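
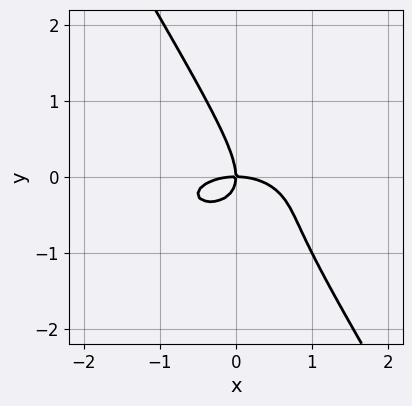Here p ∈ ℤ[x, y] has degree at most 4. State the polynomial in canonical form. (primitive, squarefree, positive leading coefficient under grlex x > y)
x^3 + 3*x*y^2 + 2*y^3 + 2*x*y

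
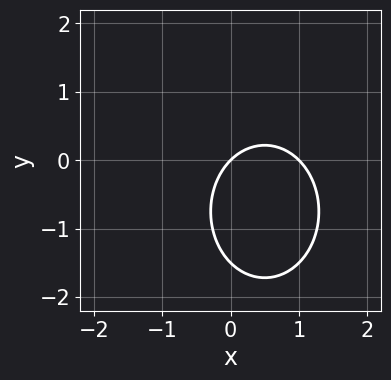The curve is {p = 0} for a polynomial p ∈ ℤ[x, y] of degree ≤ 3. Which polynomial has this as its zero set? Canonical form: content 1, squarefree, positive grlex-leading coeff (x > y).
1. The degree is 2 — no degree-1 curve has this shape.
2. Reading off the gridlines: the x-axis gridline crossings are at x ∈ {0, 1}; it crosses the y-axis at the gridline y = 0.
3. Fitting integer coefficients to these (and the overall shape) gives p.

3*x^2 + 2*y^2 - 3*x + 3*y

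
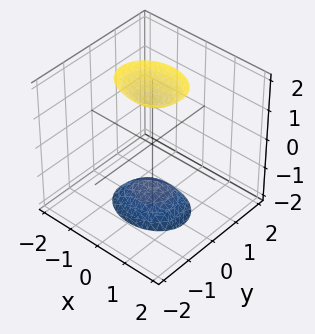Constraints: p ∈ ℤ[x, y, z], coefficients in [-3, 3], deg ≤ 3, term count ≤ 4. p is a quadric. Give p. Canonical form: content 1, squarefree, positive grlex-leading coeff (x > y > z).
2*x^2 + 3*y^2 - z^2 + 2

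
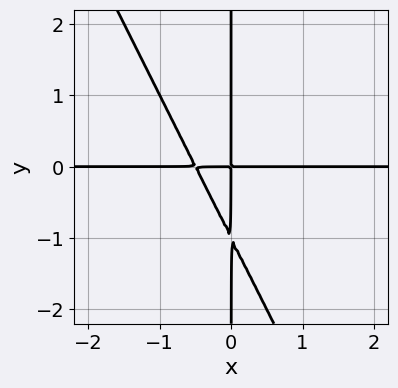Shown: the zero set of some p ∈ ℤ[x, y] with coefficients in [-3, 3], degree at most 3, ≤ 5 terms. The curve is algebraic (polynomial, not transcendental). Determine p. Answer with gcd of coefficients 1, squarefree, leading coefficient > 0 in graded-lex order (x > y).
2*x^2*y + x*y^2 + x*y

(a) Degree: a generic line meets the curve in up to 3 points, so deg p = 3.
(b) Reading off the gridlines: the visible x-axis segment lies entirely on the curve; the visible y-axis segment lies entirely on the curve.
(c) Matching integer coefficients to the picture gives p.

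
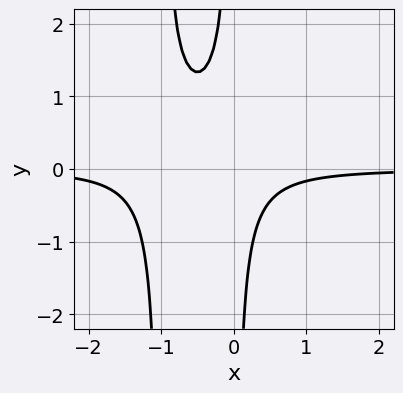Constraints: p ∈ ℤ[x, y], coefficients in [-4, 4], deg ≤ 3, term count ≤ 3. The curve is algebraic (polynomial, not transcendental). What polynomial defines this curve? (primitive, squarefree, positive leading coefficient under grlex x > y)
3*x^2*y + 3*x*y + 1

Degree: a generic line meets the curve in up to 3 points, so deg p = 3.
Against the integer gridlines: the curve avoids every integer x-axis point in the box; the curve avoids every integer y-axis point in the box.
Assembling these constraints gives the stated polynomial.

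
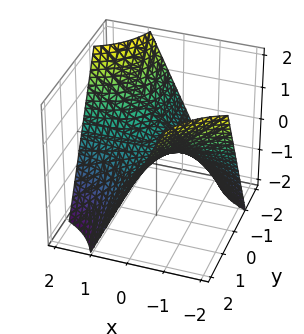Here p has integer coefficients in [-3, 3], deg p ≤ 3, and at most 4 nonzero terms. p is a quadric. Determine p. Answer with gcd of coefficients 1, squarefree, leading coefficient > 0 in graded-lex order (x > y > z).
1. deg p = 2. A hyperbolic paraboloid; a quadric.
2. Against the integer gridlines: every point of the x-axis in the box is on the surface; every point of the y-axis in the box is on the surface; it meets the z-axis at z = 0 (among the integer gridlines).
3. The integer polynomial consistent with all of this is the stated p.

x*y + z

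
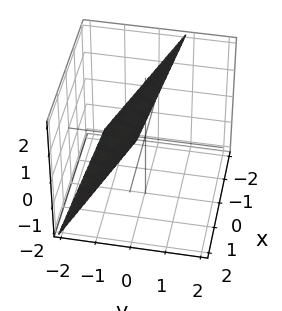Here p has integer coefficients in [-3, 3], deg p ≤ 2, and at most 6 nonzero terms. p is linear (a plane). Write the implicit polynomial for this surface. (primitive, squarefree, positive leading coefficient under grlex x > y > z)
x + 3*y - z + 2

(a) deg p = 1. The surface is flat (a plane).
(b) Against the integer gridlines: it crosses the x-axis at the gridline x = -2; one z-axis crossing is at z = 2.
(c) Matching integer coefficients to the picture gives p.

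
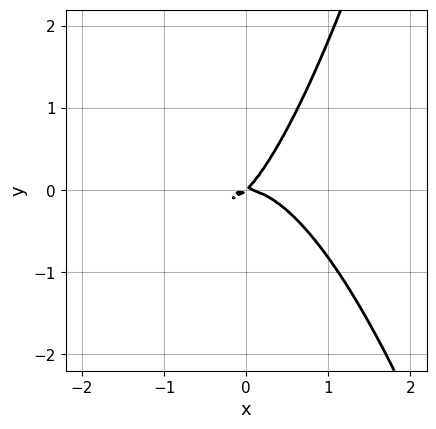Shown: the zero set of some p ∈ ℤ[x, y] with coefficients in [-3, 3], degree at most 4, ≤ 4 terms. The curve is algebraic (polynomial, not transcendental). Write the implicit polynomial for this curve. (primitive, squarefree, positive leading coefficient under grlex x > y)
3*x^3 + 2*x*y - 2*y^2

First, the degree is 3 — no degree-2 curve has this shape.
Next, from the visible intercepts: it meets the y-axis at y = 0 (among the integer gridlines); one x-axis crossing is at x = 0.
Finally, putting this together gives p.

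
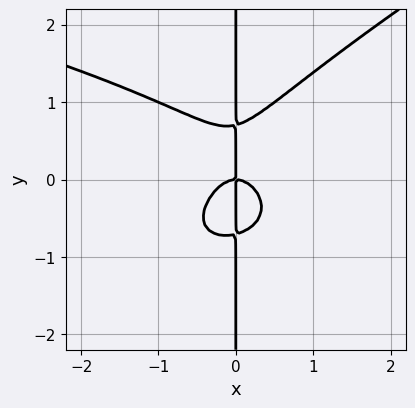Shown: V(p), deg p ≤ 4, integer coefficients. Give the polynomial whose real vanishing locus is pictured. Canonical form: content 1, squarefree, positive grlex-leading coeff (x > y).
x^2*y^2 - 2*x*y^3 + 2*x^3 + x*y

(a) The degree is 4 — the shape is more complex than any degree-3 curve.
(b) From the visible intercepts: the visible y-axis segment lies entirely on the curve; one x-axis crossing is at x = 0.
(c) Solving for integer coefficients yields p as stated.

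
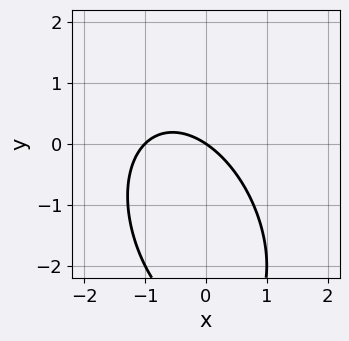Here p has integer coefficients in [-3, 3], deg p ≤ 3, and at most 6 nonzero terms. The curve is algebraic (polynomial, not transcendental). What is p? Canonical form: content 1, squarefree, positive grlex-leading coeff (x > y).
2*x^2 + x*y + y^2 + 2*x + 3*y

1. deg p = 2.
2. Observable constraints: the x-axis gridline crossings are at x ∈ {-1, 0}; it meets the y-axis at y = 0 (among the integer gridlines).
3. These observations pin down the coefficients.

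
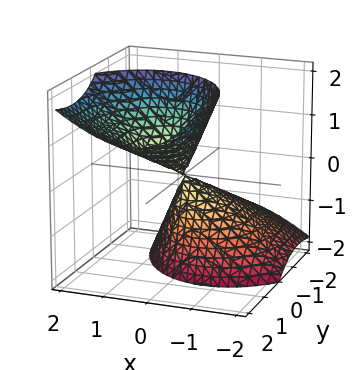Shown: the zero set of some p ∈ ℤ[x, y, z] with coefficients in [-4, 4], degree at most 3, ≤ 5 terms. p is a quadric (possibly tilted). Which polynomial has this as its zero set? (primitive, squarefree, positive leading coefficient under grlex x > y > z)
First, the picture has 2 separate pieces. They look like related sheets of one shape, so recover p as a whole.
Then, deg p = 2. A generic line meets the surface in up to 2 points.
Then, checking where it meets the axes: it crosses the y-axis at the gridline y = 0; it crosses the x-axis at the gridline x = 0; one z-axis crossing is at z = 0.
Finally, fitting integer coefficients to these (and the overall shape) gives p.

3*x^2 - 2*x*z + 2*y^2 - 3*y*z - z^2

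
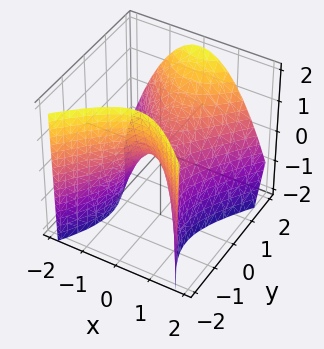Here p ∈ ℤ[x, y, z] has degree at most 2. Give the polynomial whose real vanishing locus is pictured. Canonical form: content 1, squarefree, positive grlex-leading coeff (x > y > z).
(a) deg p = 2. A generic line meets the surface in up to 2 points.
(b) Reading off the gridlines: it meets the y-axis at y = 0 (among the integer gridlines); one x-axis crossing is at x = 0; it meets the z-axis at z = 0 (among the integer gridlines).
(c) Solving for integer coefficients yields p as stated.

3*x^2 - 2*y^2 + y*z + 2*z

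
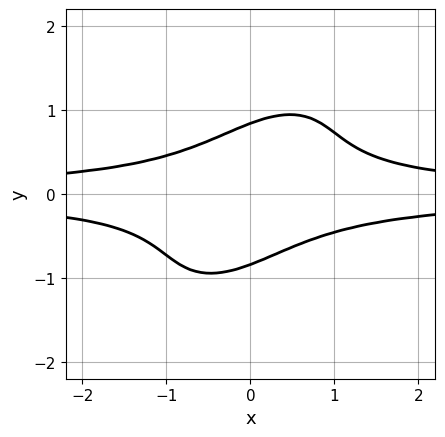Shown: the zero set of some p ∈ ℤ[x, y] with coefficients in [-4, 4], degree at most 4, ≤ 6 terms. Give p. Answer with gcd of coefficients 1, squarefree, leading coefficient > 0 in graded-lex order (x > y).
First, the degree is 4 — no degree-3 curve has this shape.
Next, against the integer gridlines: no x-intercept at any integer in the box.
Finally, fitting integer coefficients to these (and the overall shape) gives p.

3*x^2*y^2 - 3*x*y^3 + 2*y^4 - 1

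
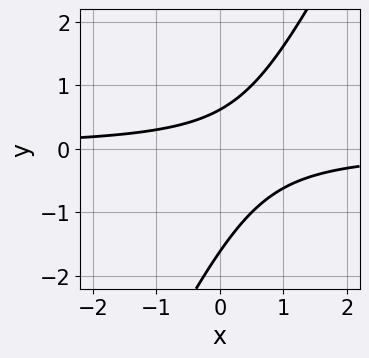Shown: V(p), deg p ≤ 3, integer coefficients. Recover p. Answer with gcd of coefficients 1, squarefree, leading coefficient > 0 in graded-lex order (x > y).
(a) The degree is 2 — a generic line meets the curve in up to 2 points.
(b) Checking where it meets the axes: the curve avoids every integer x-axis point in the box.
(c) These observations pin down the coefficients.

2*x*y - y^2 - y + 1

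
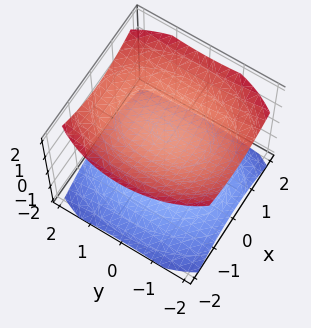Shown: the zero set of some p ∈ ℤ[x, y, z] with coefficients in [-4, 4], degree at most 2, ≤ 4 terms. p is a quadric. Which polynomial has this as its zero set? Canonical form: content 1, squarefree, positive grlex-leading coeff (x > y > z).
2*x^2 + y^2 - 3*z^2 + 3

1. There are 2 components.
2. The degree is 2 — two sheets facing apart; a quadric.
3. Symmetries: the x ↦ −x reflection is a symmetry, so x appears only in even powers; the z ↦ −z reflection is a symmetry, so z appears only in even powers; it's symmetric under y → −y, forcing even powers of y.
4. Against the integer gridlines: the surface avoids every integer y-axis point in the box; the z-axis gridline crossings are at z ∈ {-1, 1}; the surface avoids every integer x-axis point in the box.
5. Fitting integer coefficients to these (and the overall shape) gives p.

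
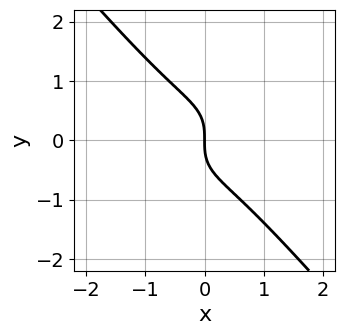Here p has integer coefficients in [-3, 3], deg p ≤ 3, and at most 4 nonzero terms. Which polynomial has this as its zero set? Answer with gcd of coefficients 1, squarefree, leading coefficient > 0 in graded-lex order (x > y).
1. The degree is 3 — a generic line meets the curve in up to 3 points.
2. From the visible intercepts: it crosses the y-axis at the gridline y = 0; it crosses the x-axis at the gridline x = 0.
3. Together with the visible shape, these determine p as stated.

2*x^3 - x^2*y + 2*y^3 + 2*x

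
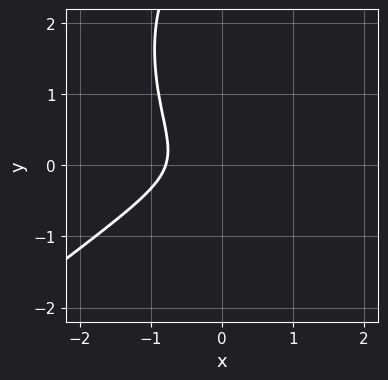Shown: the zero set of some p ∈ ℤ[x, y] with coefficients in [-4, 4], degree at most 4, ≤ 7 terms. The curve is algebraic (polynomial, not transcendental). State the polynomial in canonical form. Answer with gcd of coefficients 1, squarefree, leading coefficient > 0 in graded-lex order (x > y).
2*x^3 - 2*x^2*y - y^3 + 3*y^2 + 1

deg p = 3.
From the visible intercepts: the curve avoids every integer y-axis point in the box.
Putting this together gives p.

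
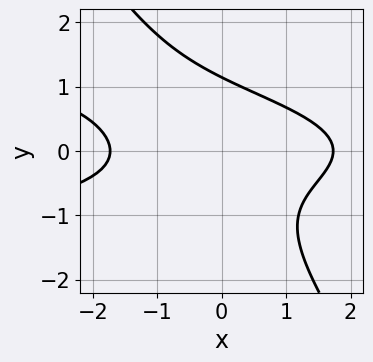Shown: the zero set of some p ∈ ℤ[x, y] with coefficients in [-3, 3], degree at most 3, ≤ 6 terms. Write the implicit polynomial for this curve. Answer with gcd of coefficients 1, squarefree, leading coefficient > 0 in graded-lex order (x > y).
3*x*y^2 + 2*y^3 + x^2 - 3

First, deg p = 3. A generic line meets the curve in up to 3 points.
Finally, putting this together gives p.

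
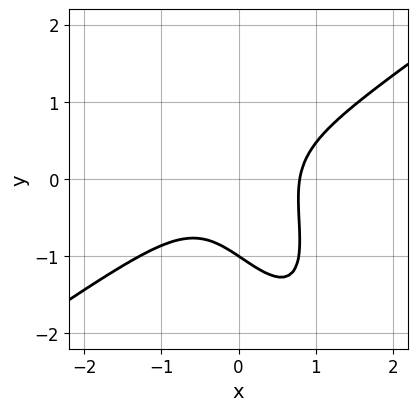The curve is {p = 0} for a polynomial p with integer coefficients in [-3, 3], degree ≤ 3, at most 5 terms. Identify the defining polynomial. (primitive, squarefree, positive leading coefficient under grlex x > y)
2*x^3 - x^2*y - 2*x*y^2 - y^3 - 1

1. The degree is 3 — a generic line meets the curve in up to 3 points.
2. From the axis intercepts and sections: it crosses the y-axis at the gridline y = -1.
3. Putting this together gives p.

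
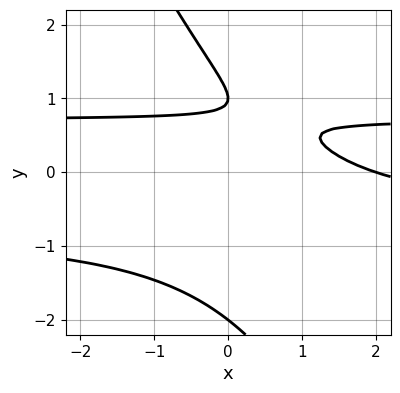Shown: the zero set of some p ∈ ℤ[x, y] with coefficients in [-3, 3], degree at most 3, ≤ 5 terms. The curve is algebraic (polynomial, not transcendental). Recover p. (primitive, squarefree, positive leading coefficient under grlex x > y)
1. deg p = 3. A generic line meets the curve in up to 3 points.
2. Checking where it meets the axes: it crosses the x-axis at the gridline x = 2; among the integer gridlines, it crosses the y-axis at y ∈ {-2, 1}.
3. Putting this together gives p.

2*x*y^2 + y^3 - x - 3*y + 2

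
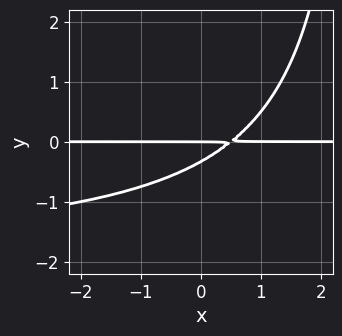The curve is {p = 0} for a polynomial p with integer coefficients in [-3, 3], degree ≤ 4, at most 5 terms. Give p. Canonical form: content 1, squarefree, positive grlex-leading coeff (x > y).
x*y^2 + 2*x*y - 3*y^2 - y

deg p = 3.
From the visible intercepts: every point of the x-axis in the box is on the curve; one y-axis crossing is at y = 0.
Putting this together gives p.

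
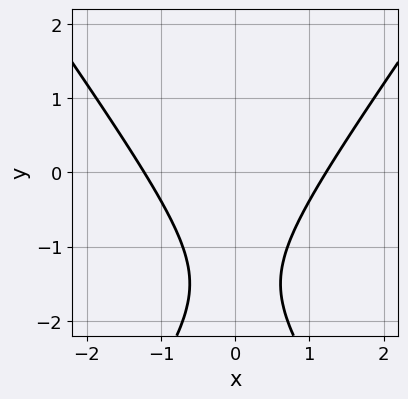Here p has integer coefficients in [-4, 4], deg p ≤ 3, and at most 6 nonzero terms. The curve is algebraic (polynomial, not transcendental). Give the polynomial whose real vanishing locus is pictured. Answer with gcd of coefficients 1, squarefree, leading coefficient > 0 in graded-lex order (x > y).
1. deg p = 2. The shape is more complex than any degree-1 curve.
2. Symmetries: it's symmetric under x → −x, forcing even powers of x.
3. From the visible intercepts: the curve avoids every integer y-axis point in the box.
4. The integer polynomial consistent with all of this is the stated p.

2*x^2 - y^2 - 3*y - 3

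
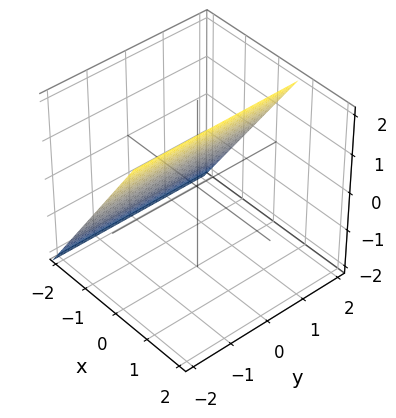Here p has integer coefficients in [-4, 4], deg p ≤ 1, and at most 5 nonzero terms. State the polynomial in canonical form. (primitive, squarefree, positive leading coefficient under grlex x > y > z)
3*x - 2*z + 2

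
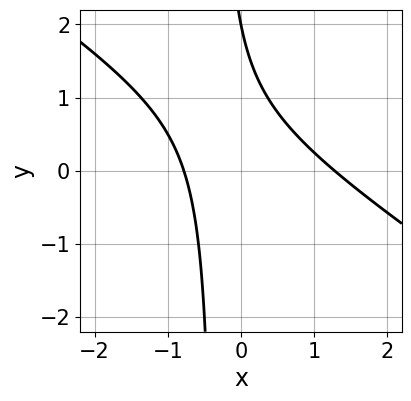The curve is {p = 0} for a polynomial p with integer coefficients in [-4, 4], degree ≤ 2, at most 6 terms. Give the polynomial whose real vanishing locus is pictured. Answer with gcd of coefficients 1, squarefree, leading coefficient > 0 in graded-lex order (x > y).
2*x^2 + 3*x*y - x + y - 2

1. The degree is 2 — the shape is more complex than any degree-1 curve.
2. Checking where it meets the axes: it meets the y-axis at y = 2 (among the integer gridlines).
3. Together with the visible shape, these determine p as stated.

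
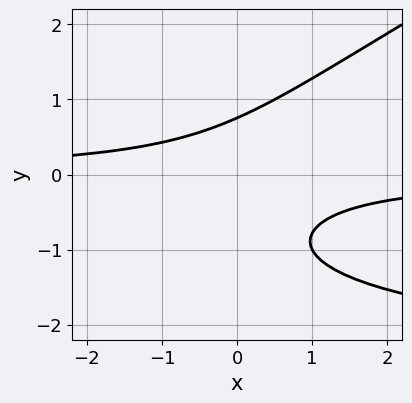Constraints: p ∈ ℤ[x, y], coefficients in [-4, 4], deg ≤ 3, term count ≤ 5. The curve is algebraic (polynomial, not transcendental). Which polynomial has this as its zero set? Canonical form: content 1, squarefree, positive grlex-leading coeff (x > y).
x*y^2 - 2*y^3 + 3*x*y - 2*y^2 + 2

deg p = 3.
Reading off the gridlines: it misses every integer gridline on the x-axis.
Putting this together gives p.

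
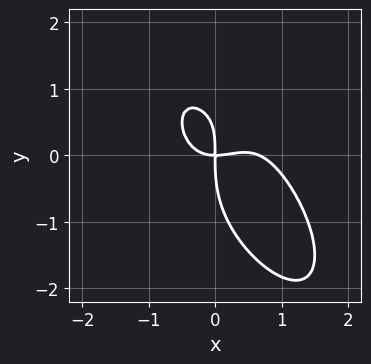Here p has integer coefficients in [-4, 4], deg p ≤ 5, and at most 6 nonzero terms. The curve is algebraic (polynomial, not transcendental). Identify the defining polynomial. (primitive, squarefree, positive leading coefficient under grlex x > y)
3*x^4 + y^4 - 2*x^3 - 2*x*y^2 + 3*x*y

First, deg p = 4. A generic line meets the curve in up to 4 points.
Next, checking where it meets the axes: one y-axis crossing is at y = 0; one x-axis crossing is at x = 0.
Finally, together with the visible shape, these determine p as stated.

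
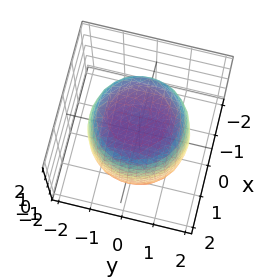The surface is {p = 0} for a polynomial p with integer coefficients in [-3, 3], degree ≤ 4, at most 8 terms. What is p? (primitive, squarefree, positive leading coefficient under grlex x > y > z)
First, deg p = 4. A generic line meets the surface in up to 4 points.
Next, symmetries: every cross-section ⟂ z is a circle, so x, y appear only via x² + y².
Then, from the axis intercepts and sections: a circular section at z = 1 has radius between 1 and 2.
Finally, assembling these constraints gives the stated polynomial.

x^4 + 2*x^2*y^2 + y^4 - x^2 - y^2 + z^2 - 3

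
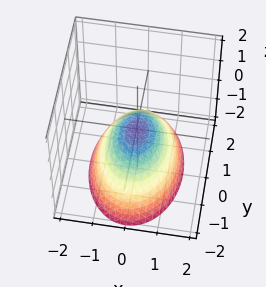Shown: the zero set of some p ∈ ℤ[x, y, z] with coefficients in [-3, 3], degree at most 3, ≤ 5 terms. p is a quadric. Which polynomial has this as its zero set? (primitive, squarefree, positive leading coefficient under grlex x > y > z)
1. Degree: a paraboloid; a quadric, so deg p = 2.
2. Symmetries: mirror symmetry x ↦ −x ⇒ only even powers of x; the y ↦ −y reflection is a symmetry, so y appears only in even powers.
3. From the axis intercepts and sections: it crosses the y-axis at the gridline y = 0; one z-axis crossing is at z = 0.
4. The integer polynomial consistent with all of this is the stated p.

2*x^2 + y^2 + 2*z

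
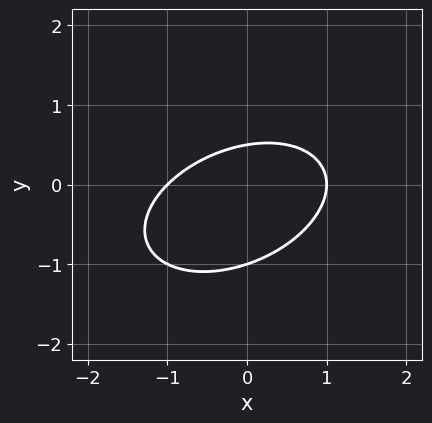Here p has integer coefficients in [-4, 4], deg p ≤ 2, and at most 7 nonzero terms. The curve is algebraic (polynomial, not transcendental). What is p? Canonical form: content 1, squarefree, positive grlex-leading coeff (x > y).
(a) The degree is 2 — the shape is more complex than any degree-1 curve.
(b) From the axis intercepts and sections: the x-axis gridline crossings are at x ∈ {-1, 1}; it crosses the y-axis at the gridline y = -1.
(c) Together with the visible shape, these determine p as stated.

x^2 - x*y + 2*y^2 + y - 1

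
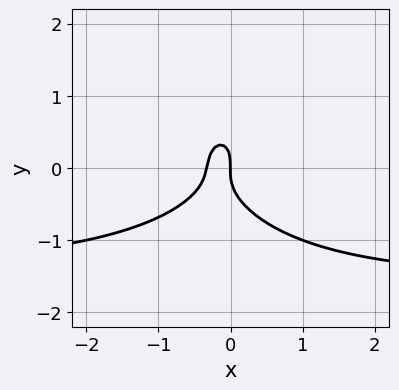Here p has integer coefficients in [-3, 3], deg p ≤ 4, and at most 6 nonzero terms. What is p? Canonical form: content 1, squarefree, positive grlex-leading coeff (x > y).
2*x^2*y + 2*y^3 + 3*x^2 + x

(a) deg p = 3. The shape is more complex than any degree-2 curve.
(b) Observable constraints: one x-axis crossing is at x = 0; it meets the y-axis at y = 0 (among the integer gridlines).
(c) Solving for integer coefficients yields p as stated.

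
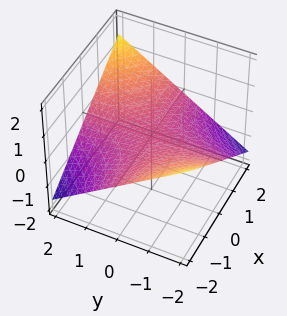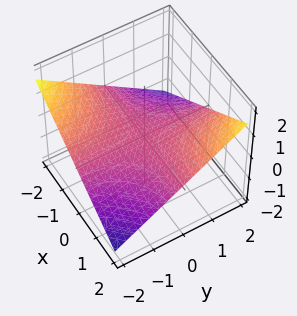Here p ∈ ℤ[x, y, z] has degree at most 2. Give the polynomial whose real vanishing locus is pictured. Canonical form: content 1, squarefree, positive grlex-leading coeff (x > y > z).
x*y - 3*z

1. Degree: a hyperbolic paraboloid; a quadric, so deg p = 2.
2. Reading off the gridlines: the visible x-axis segment lies entirely on the surface; it meets the z-axis at z = 0 (among the integer gridlines).
3. Matching integer coefficients to the picture gives p.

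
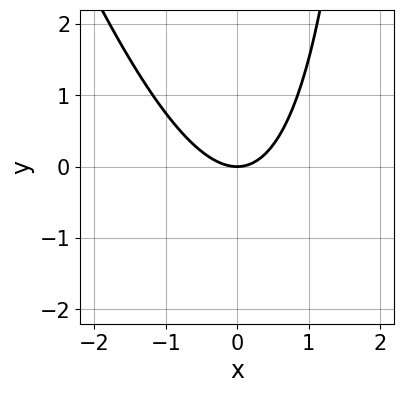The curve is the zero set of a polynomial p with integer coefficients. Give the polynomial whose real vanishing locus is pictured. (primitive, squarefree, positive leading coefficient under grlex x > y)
1. deg p = 2. A generic line meets the curve in up to 2 points.
2. Reading off the gridlines: it crosses the y-axis at the gridline y = 0; one x-axis crossing is at x = 0.
3. Putting this together gives p.

3*x^2 + x*y - 3*y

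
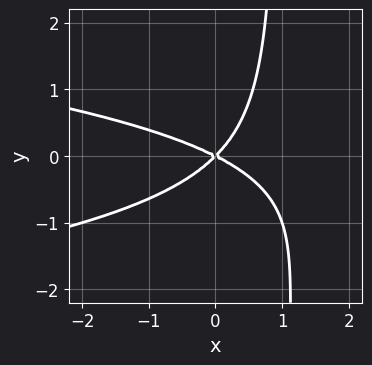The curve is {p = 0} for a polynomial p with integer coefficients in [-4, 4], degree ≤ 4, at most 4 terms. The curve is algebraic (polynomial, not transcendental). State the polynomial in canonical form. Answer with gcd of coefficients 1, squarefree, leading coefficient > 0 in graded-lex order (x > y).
2*x*y^2 + x^2 + x*y - 2*y^2

(a) deg p = 3. A generic line meets the curve in up to 3 points.
(b) From the visible intercepts: it crosses the x-axis at the gridline x = 0; it meets the y-axis at y = 0 (among the integer gridlines).
(c) Solving for integer coefficients yields p as stated.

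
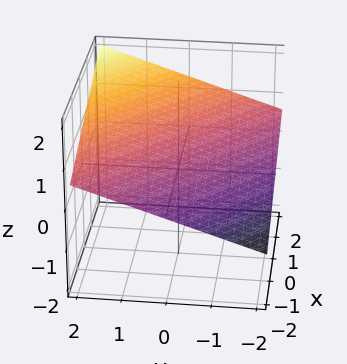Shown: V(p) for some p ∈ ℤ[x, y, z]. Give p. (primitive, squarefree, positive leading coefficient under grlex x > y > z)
(a) Degree: the surface is flat (a plane), so deg p = 1.
(b) Checking where it meets the axes: it meets the x-axis at x = -2 (among the integer gridlines); it crosses the y-axis at the gridline y = -2.
(c) Together with the visible shape, these determine p as stated.

x + y - 3*z + 2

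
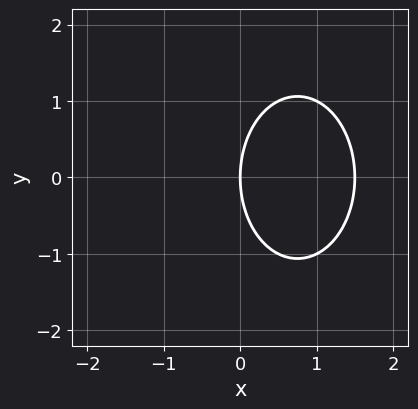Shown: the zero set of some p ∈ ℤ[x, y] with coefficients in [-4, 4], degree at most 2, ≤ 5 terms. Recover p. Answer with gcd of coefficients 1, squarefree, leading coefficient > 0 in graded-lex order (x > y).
2*x^2 + y^2 - 3*x

(a) Degree: no degree-1 curve has this shape, so deg p = 2.
(b) Symmetries: the y ↦ −y reflection is a symmetry, so y appears only in even powers.
(c) From the visible intercepts: one x-axis crossing is at x = 0; it crosses the y-axis at the gridline y = 0.
(d) Putting this together gives p.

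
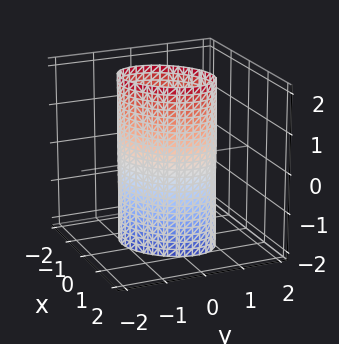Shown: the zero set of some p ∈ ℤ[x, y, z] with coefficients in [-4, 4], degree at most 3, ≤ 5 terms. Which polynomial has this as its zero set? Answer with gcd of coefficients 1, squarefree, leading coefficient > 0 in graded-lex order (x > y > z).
1. The degree is 2 — the shape is more complex than any degree-1 surface.
2. From the visible intercepts: the y-axis gridline crossings are at y ∈ {-1, 1}; the surface avoids every integer z-axis point in the box; the x-axis gridline crossings are at x ∈ {-1, 1}.
3. Assembling these constraints gives the stated polynomial.

3*x^2 - 2*x*y + 3*y^2 - 3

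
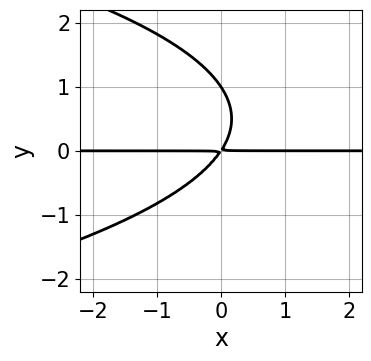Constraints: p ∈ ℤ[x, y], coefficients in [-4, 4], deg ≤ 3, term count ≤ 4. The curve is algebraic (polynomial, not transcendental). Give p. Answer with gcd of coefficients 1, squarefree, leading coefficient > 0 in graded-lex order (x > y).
deg p = 3. The shape is more complex than any degree-2 curve.
From the axis intercepts and sections: one y-axis crossing is at y = 1; the visible x-axis segment lies entirely on the curve.
The integer polynomial consistent with all of this is the stated p.

2*y^3 + 3*x*y - 2*y^2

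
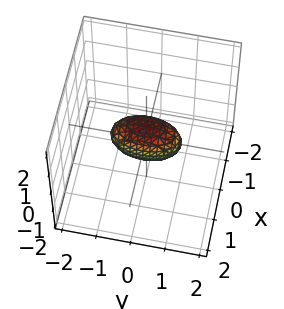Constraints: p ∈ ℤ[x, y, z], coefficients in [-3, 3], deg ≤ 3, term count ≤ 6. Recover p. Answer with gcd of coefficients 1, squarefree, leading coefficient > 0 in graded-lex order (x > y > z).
(a) deg p = 2. Bounded and convex; a quadric.
(b) Symmetries: mirror symmetry y ↦ −y ⇒ only even powers of y; it's symmetric under x → −x, forcing even powers of x; mirror symmetry z ↦ −z ⇒ only even powers of z.
(c) Observable constraints: the y-axis gridline crossings are at y ∈ {-1, 1}.
(d) Assembling these constraints gives the stated polynomial.

3*x^2 + y^2 + 2*z^2 - 1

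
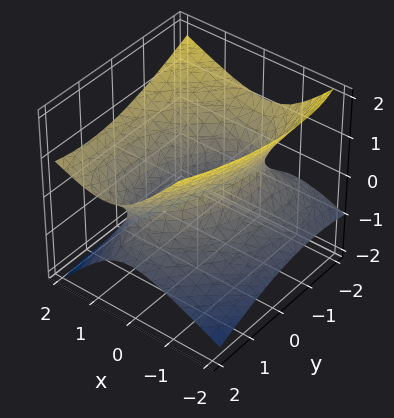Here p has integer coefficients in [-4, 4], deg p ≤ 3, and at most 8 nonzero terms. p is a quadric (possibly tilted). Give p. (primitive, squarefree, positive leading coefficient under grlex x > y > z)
2*x^2 - x*y - 2*x*z + y^2 - 3*z^2 - 2

First, degree: no degree-1 surface has this shape, so deg p = 2.
Next, from the visible intercepts: no z-intercept at any integer in the box; the x-axis gridline crossings are at x ∈ {-1, 1}.
Finally, fitting integer coefficients to these (and the overall shape) gives p.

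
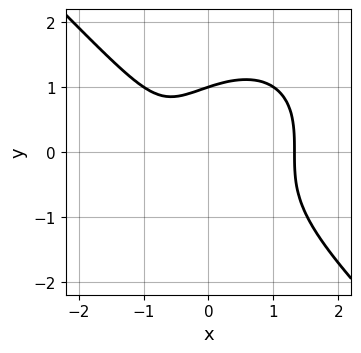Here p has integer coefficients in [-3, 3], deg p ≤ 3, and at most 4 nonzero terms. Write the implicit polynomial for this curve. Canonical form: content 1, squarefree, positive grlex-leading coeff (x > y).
x^3 + y^3 - x - 1

First, degree: a generic line meets the curve in up to 3 points, so deg p = 3.
Next, from the axis intercepts and sections: it crosses the y-axis at the gridline y = 1.
Finally, together with the visible shape, these determine p as stated.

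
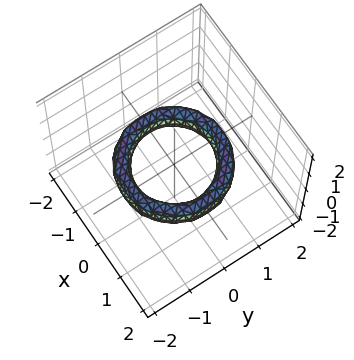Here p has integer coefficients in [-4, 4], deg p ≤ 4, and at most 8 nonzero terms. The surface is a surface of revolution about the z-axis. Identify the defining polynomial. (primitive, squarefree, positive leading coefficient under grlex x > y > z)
1. The degree is 4 — a generic line meets the surface in up to 4 points.
2. Symmetries: the z-axis is an axis of rotation, so x and y enter only as x² + y².
3. From the axis intercepts and sections: no z-intercept at any integer in the box; among the integer gridlines, it crosses the y-axis at y ∈ {-1, 1}; among the integer gridlines, it crosses the x-axis at x ∈ {-1, 1}.
4. Together with the visible shape, these determine p as stated.

x^4 + 2*x^2*y^2 + y^4 - 3*x^2 - 3*y^2 + 2*z^2 + 2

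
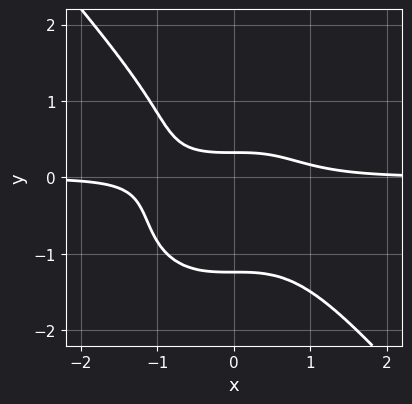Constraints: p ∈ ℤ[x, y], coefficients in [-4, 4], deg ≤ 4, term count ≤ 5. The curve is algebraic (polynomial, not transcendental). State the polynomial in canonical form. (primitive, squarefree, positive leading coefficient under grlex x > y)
First, degree: the shape is more complex than any degree-3 curve, so deg p = 4.
Next, observable constraints: no x-intercept at any integer in the box.
Finally, putting this together gives p.

3*x^3*y + 2*y^4 + 3*y - 1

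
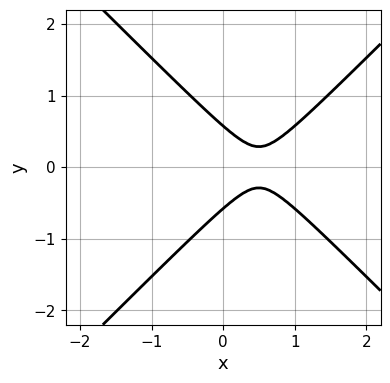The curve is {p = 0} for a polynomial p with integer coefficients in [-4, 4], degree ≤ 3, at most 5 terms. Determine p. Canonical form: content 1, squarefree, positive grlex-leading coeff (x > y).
First, the degree is 2 — no degree-1 curve has this shape.
Then, symmetries: it's symmetric under y → −y, forcing even powers of y.
Next, reading off the gridlines: it misses every integer gridline on the x-axis.
Finally, these observations pin down the coefficients.

3*x^2 - 3*y^2 - 3*x + 1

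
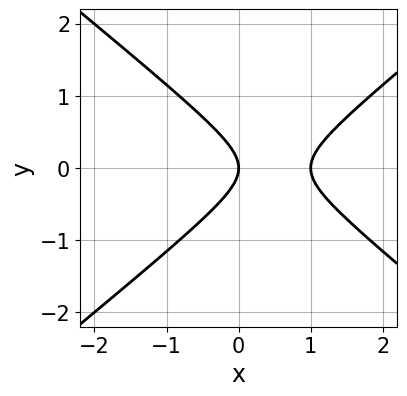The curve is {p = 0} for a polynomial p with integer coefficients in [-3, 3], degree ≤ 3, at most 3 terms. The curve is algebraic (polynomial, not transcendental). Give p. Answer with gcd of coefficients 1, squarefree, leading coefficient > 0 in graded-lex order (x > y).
1. Degree: a generic line meets the curve in up to 2 points, so deg p = 2.
2. Symmetries: it's symmetric under y → −y, forcing even powers of y.
3. Observable constraints: the x-axis gridline crossings are at x ∈ {0, 1}; one y-axis crossing is at y = 0.
4. Assembling these constraints gives the stated polynomial.

2*x^2 - 3*y^2 - 2*x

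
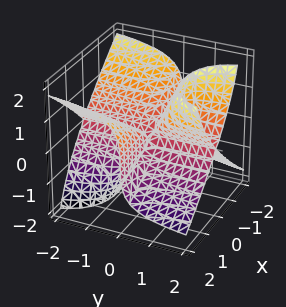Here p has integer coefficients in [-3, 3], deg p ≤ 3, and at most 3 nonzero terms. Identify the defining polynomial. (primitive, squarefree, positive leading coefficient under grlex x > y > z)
There are 2 components. Treating them together as one polynomial.
deg p = 3. The shape is more complex than any degree-2 surface.
Checking where it meets the axes: every point of the x-axis in the box is on the surface; the visible y-axis segment lies entirely on the surface; it crosses the z-axis at the gridline z = 0.
The integer polynomial consistent with all of this is the stated p.

2*x^2*y - 2*y*z^2 + z^3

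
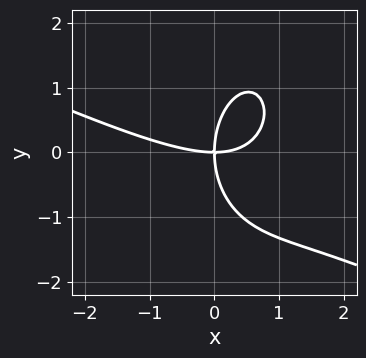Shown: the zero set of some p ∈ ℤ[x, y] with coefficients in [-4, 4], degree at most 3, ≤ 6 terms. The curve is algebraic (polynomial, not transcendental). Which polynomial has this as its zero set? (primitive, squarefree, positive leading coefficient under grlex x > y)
(a) Degree: no degree-2 curve has this shape, so deg p = 3.
(b) Observable constraints: it meets the y-axis at y = 0 (among the integer gridlines); it crosses the x-axis at the gridline x = 0.
(c) Together with the visible shape, these determine p as stated.

x^3 + 2*x^2*y + y^3 - 3*x*y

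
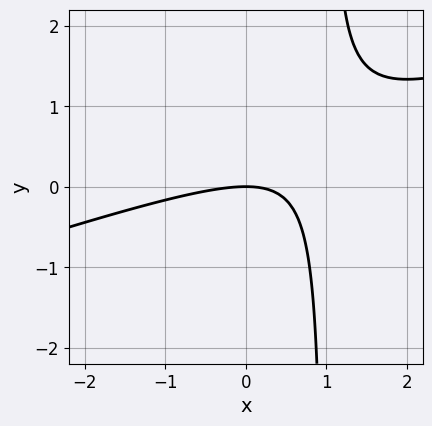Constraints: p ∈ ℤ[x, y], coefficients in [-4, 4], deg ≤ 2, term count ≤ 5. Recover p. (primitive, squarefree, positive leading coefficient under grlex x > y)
x^2 - 3*x*y + 3*y

Degree: no degree-1 curve has this shape, so deg p = 2.
From the visible intercepts: it meets the x-axis at x = 0 (among the integer gridlines); one y-axis crossing is at y = 0.
Assembling these constraints gives the stated polynomial.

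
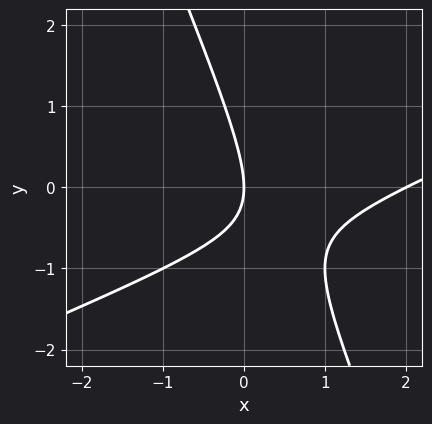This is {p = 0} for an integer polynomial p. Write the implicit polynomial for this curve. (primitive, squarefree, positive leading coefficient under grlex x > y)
x^2 - 2*x*y - y^2 - 2*x

1. Degree: no degree-1 curve has this shape, so deg p = 2.
2. From the visible intercepts: the x-axis gridline crossings are at x ∈ {0, 2}; it meets the y-axis at y = 0 (among the integer gridlines).
3. Putting this together gives p.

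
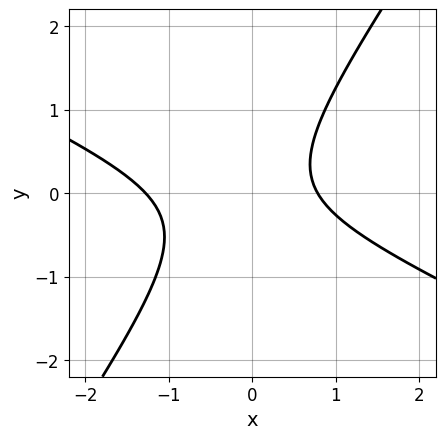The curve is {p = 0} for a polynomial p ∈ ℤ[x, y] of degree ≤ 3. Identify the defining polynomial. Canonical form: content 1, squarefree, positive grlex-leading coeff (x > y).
2*x^2 + 3*x*y - 3*y^2 + x - 2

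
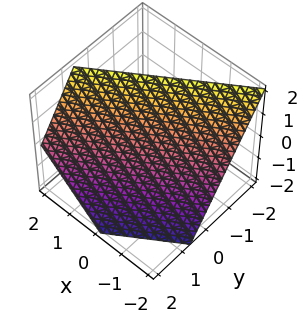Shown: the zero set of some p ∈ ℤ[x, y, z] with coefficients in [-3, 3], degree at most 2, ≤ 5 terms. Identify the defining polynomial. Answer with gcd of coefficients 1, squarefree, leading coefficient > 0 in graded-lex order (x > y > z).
2*x - 3*y - 2*z + 2

First, deg p = 1. The surface is flat (a plane).
Next, checking where it meets the axes: it crosses the z-axis at the gridline z = 1; it meets the x-axis at x = -1 (among the integer gridlines).
Finally, these observations pin down the coefficients.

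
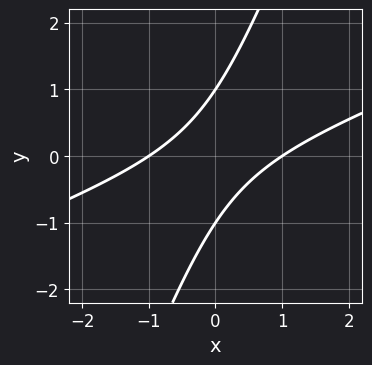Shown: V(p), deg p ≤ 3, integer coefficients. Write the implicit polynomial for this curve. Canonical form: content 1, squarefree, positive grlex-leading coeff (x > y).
First, degree: a generic line meets the curve in up to 2 points, so deg p = 2.
Next, observable constraints: among the integer gridlines, it crosses the x-axis at x ∈ {-1, 1}; among the integer gridlines, it crosses the y-axis at y ∈ {-1, 1}.
Finally, matching integer coefficients to the picture gives p.

x^2 - 3*x*y + y^2 - 1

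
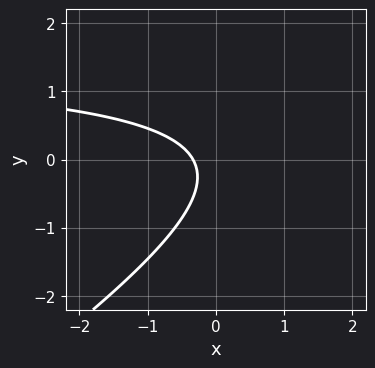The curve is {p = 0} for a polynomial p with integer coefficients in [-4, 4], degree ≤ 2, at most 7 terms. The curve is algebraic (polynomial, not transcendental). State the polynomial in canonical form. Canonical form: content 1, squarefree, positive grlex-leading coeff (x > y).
2*x*y - 3*y^2 - 3*x - y - 1

1. Degree: the shape is more complex than any degree-1 curve, so deg p = 2.
2. Checking where it meets the axes: no y-intercept at any integer in the box.
3. Assembling these constraints gives the stated polynomial.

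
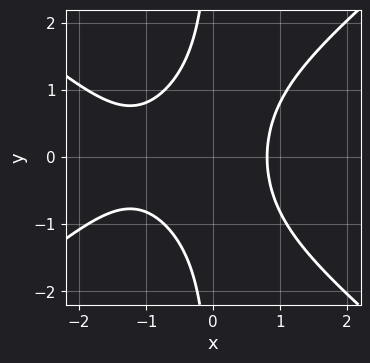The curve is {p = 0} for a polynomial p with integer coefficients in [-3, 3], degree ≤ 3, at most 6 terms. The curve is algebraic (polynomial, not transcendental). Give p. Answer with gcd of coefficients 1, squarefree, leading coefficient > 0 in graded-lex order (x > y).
2*x^3 - 3*x*y^2 + 3*x^2 - 3

1. deg p = 3. No degree-2 curve has this shape.
2. Symmetries: the y ↦ −y reflection is a symmetry, so y appears only in even powers.
3. Checking where it meets the axes: no y-intercept at any integer in the box.
4. Solving for integer coefficients yields p as stated.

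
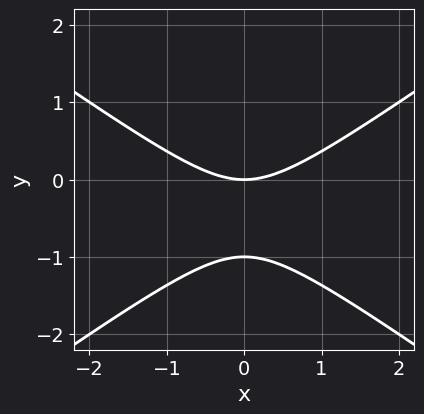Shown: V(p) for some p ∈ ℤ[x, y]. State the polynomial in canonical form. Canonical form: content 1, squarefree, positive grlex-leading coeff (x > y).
x^2 - 2*y^2 - 2*y

First, the degree is 2 — a generic line meets the curve in up to 2 points.
Then, symmetries: mirror symmetry x ↦ −x ⇒ only even powers of x.
Then, from the axis intercepts and sections: one x-axis crossing is at x = 0; among the integer gridlines, it crosses the y-axis at y ∈ {-1, 0}.
Finally, these observations pin down the coefficients.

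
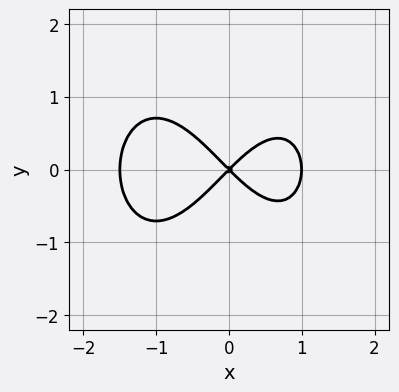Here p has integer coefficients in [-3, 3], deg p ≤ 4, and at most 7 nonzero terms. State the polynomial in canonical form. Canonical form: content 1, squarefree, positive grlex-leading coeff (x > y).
2*x^4 + x^2*y^2 + x^3 - 3*x^2 + 3*y^2

1. The degree is 4 — no degree-3 curve has this shape.
2. Symmetries: the y ↦ −y reflection is a symmetry, so y appears only in even powers.
3. Observable constraints: among the integer gridlines, it crosses the x-axis at x ∈ {0, 1}; one y-axis crossing is at y = 0.
4. These observations pin down the coefficients.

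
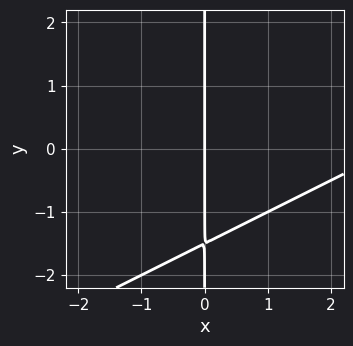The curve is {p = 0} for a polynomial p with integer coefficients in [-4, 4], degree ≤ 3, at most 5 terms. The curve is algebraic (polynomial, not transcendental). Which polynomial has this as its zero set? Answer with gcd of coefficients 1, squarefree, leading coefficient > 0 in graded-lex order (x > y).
x^2 - 2*x*y - 3*x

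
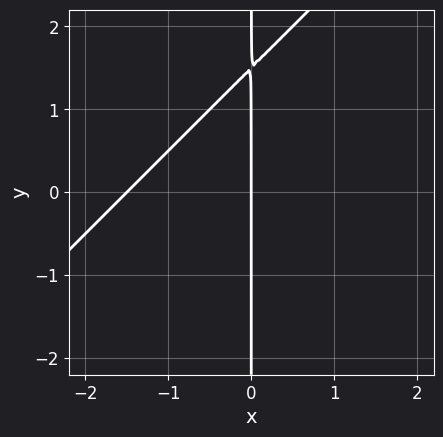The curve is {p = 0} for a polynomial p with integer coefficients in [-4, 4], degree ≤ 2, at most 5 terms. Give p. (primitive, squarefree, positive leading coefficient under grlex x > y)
2*x^2 - 2*x*y + 3*x

deg p = 2. The shape is more complex than any degree-1 curve.
Reading off the gridlines: the visible y-axis segment lies entirely on the curve; one x-axis crossing is at x = 0.
Together with the visible shape, these determine p as stated.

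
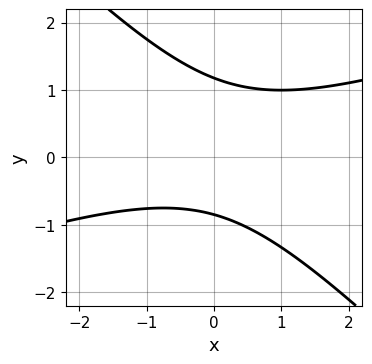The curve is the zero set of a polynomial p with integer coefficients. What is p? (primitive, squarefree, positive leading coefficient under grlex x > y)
x^2 - 2*x*y - 3*y^2 + y + 3

Degree: the shape is more complex than any degree-1 curve, so deg p = 2.
From the visible intercepts: it misses every integer gridline on the x-axis.
The integer polynomial consistent with all of this is the stated p.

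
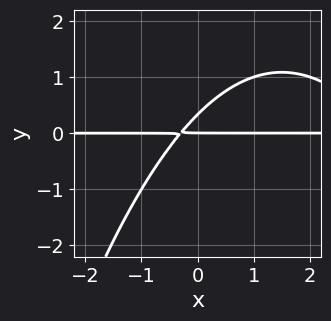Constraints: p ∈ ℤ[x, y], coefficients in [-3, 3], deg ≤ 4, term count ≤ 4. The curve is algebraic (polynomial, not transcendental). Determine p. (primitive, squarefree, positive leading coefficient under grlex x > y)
First, deg p = 3. No degree-2 curve has this shape.
Then, reading off the gridlines: one y-axis crossing is at y = 0; every point of the x-axis in the box is on the curve.
Finally, putting this together gives p.

x^2*y - 3*x*y + 3*y^2 - y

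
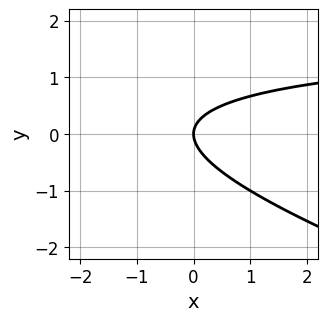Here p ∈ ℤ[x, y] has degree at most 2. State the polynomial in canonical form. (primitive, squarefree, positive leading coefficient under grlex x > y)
deg p = 2. No degree-1 curve has this shape.
Against the integer gridlines: it crosses the y-axis at the gridline y = 0; it crosses the x-axis at the gridline x = 0.
Matching integer coefficients to the picture gives p.

x*y + 3*y^2 - 2*x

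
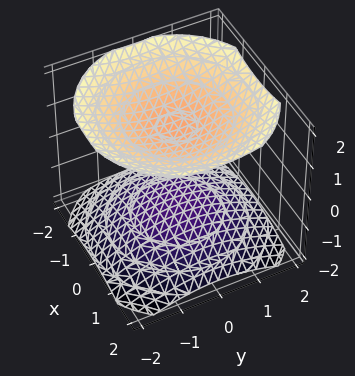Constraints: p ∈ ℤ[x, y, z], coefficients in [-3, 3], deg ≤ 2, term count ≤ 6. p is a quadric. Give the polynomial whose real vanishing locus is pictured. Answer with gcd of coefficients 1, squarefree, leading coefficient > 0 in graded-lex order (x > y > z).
x^2 + y^2 - 2*z^2 + 3

First, the picture has 2 separate pieces. Treating them together as one polynomial.
Then, degree: two separate bowl-shaped sheets opening away from each other; a quadric, so deg p = 2.
Then, symmetries: the surface is invariant under rotation about z: p = q(x² + y², z); mirror symmetry z ↦ −z ⇒ only even powers of z.
Then, from the visible intercepts: no x-intercept at any integer in the box; it misses every integer gridline on the y-axis.
Finally, putting this together gives p.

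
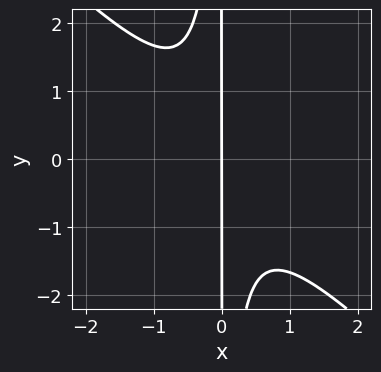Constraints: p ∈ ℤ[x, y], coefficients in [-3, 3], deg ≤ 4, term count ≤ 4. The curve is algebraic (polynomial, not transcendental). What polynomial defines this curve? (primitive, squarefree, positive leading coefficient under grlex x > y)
3*x^3 + 3*x^2*y + 2*x

(a) deg p = 3. A generic line meets the curve in up to 3 points.
(b) Reading off the gridlines: every point of the y-axis in the box is on the curve; it crosses the x-axis at the gridline x = 0.
(c) Solving for integer coefficients yields p as stated.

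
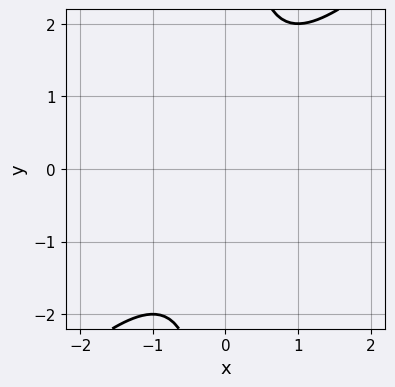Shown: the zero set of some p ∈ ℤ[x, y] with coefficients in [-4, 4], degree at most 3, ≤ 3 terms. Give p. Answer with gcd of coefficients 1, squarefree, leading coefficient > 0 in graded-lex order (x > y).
1. The degree is 2 — the shape is more complex than any degree-1 curve.
2. From the axis intercepts and sections: no y-intercept at any integer in the box; no x-intercept at any integer in the box.
3. Putting this together gives p.

x^2 - x*y + 1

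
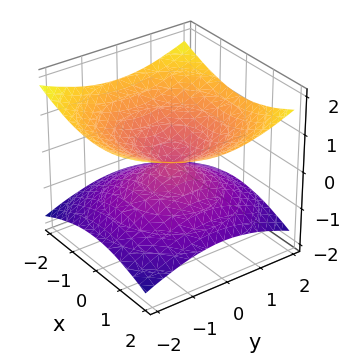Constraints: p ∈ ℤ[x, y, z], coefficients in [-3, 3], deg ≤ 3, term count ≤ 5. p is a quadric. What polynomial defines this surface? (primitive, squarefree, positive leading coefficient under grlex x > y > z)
1. The degree is 2 — two nappes meeting at a single point; a quadric.
2. Symmetries: the z-axis is an axis of rotation, so x and y enter only as x² + y²; mirror symmetry z ↦ −z ⇒ only even powers of z.
3. Checking where it meets the axes: it crosses the y-axis at the gridline y = 0; a circular section at z = -1 has radius between 1 and 2.
4. Assembling these constraints gives the stated polynomial.

x^2 + y^2 - 3*z^2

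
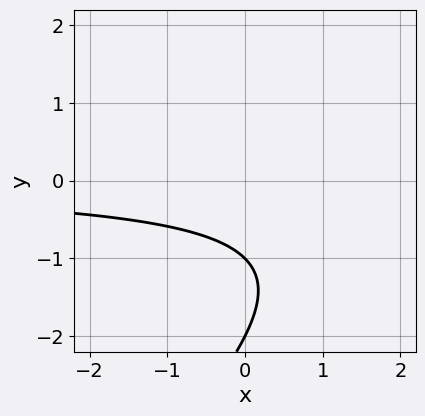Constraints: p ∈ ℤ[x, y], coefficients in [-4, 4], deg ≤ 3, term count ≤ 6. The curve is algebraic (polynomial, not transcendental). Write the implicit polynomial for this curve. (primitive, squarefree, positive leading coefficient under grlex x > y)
x*y - y^2 - 3*y - 2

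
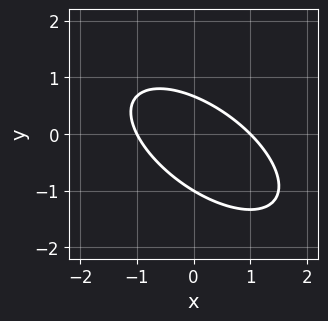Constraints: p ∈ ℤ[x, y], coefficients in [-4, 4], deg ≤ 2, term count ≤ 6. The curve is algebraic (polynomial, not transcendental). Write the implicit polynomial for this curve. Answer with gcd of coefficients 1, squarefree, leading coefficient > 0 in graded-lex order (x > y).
2*x^2 + 3*x*y + 3*y^2 + y - 2

(a) The degree is 2 — no degree-1 curve has this shape.
(b) From the visible intercepts: the x-axis gridline crossings are at x ∈ {-1, 1}; it meets the y-axis at y = -1 (among the integer gridlines).
(c) These observations pin down the coefficients.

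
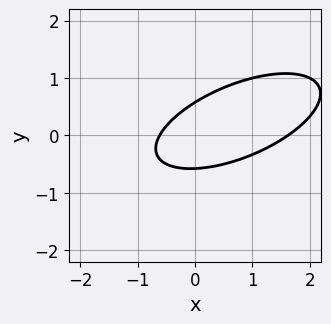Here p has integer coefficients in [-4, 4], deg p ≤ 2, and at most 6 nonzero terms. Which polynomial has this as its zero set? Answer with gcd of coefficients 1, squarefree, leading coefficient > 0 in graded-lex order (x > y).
x^2 - 2*x*y + 3*y^2 - x - 1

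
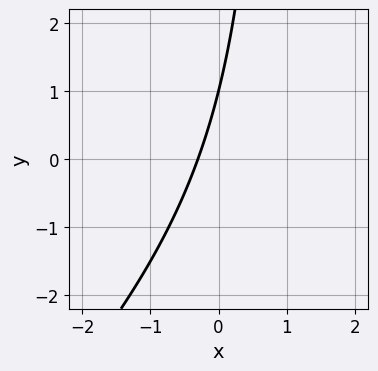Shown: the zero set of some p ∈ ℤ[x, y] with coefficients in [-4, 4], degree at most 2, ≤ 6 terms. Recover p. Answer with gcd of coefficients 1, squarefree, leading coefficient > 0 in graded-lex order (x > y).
x^2 - x*y - 3*x + y - 1

(a) deg p = 2.
(b) From the axis intercepts and sections: one y-axis crossing is at y = 1.
(c) The integer polynomial consistent with all of this is the stated p.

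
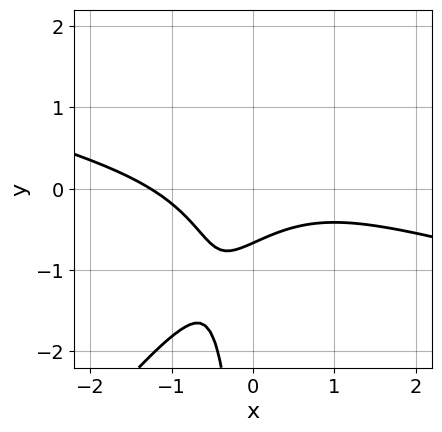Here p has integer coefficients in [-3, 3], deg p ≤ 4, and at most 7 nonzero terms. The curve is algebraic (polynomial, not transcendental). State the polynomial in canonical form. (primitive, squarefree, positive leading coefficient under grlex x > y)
First, deg p = 3. No degree-2 curve has this shape.
Finally, the integer polynomial consistent with all of this is the stated p.

x^3 + 3*x^2*y - 3*x*y^2 + 3*y + 2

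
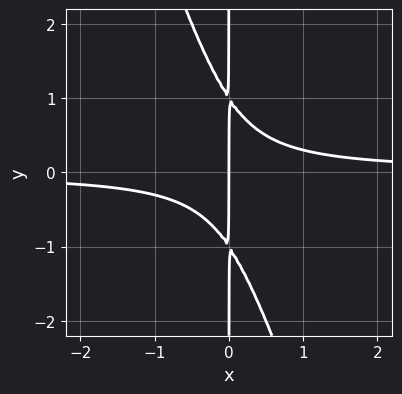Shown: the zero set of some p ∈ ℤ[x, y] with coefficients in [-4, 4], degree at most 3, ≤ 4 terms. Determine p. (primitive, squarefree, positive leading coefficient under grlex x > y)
3*x^2*y + x*y^2 - x

First, degree: no degree-2 curve has this shape, so deg p = 3.
Then, observable constraints: every point of the y-axis in the box is on the curve; it crosses the x-axis at the gridline x = 0.
Finally, these observations pin down the coefficients.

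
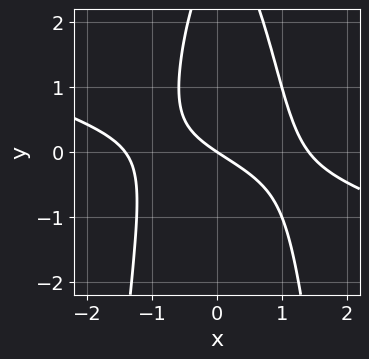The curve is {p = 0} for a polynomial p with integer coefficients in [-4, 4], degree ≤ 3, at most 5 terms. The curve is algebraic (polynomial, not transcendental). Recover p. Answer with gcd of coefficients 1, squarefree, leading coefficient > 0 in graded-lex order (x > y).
x^3 + 3*x^2*y + y^2 - 2*x - 3*y

(a) deg p = 3. No degree-2 curve has this shape.
(b) From the axis intercepts and sections: one x-axis crossing is at x = 0; one y-axis crossing is at y = 0.
(c) Together with the visible shape, these determine p as stated.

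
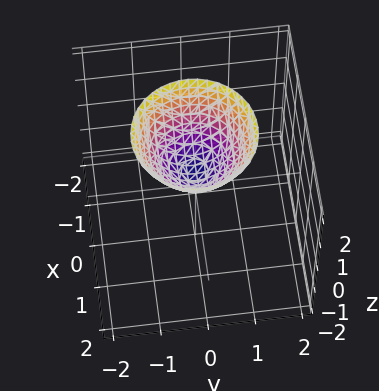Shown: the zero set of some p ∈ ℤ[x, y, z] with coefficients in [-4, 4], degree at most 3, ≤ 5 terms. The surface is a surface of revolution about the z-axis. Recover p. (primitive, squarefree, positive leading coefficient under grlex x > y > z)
The degree is 2 — the shape is more complex than any degree-1 surface.
Symmetries: every cross-section ⟂ z is a circle, so x, y appear only via x² + y².
Against the integer gridlines: the surface avoids every integer y-axis point in the box; the surface avoids every integer x-axis point in the box; a circular section at z = 1 has radius between 0 and 1.
Together with the visible shape, these determine p as stated.

2*x^2 + 2*y^2 - 2*z + 1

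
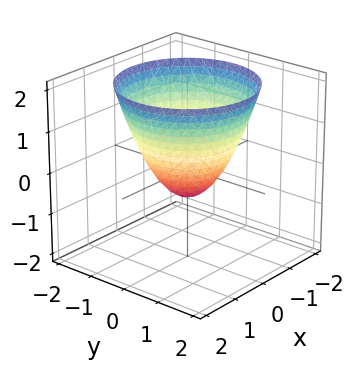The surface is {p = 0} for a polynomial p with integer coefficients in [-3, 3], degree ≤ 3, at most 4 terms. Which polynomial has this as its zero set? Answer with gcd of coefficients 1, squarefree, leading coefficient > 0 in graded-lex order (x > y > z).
3*x^2 + 3*y^2 - 3*z - 2

Degree: no degree-1 surface has this shape, so deg p = 2.
By symmetry, the surface is invariant under rotation about z: p = q(x² + y², z).
Reading off the gridlines: a circular section at z = 2 has radius between 1 and 2.
Solving for integer coefficients yields p as stated.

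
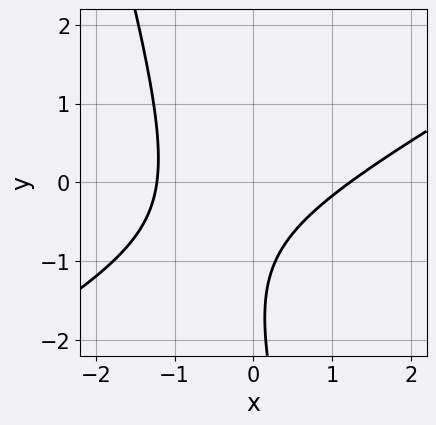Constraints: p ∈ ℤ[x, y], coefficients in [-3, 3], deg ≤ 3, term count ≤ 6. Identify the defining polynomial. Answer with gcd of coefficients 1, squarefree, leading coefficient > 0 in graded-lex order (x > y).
2*x^2 - 3*x*y - y^2 - 3*y - 3

1. The degree is 2 — a generic line meets the curve in up to 2 points.
2. Against the integer gridlines: no y-intercept at any integer in the box.
3. Putting this together gives p.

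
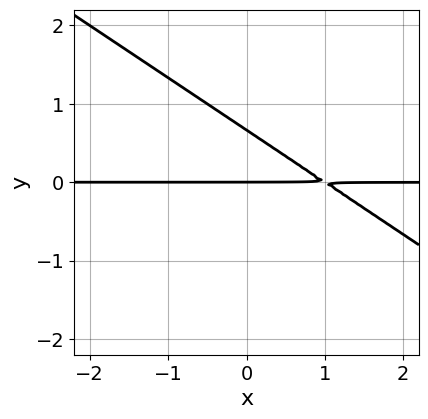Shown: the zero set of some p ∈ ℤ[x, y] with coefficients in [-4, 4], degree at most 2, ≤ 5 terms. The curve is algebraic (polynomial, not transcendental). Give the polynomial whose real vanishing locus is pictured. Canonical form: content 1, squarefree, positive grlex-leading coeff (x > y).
1. deg p = 2. A generic line meets the curve in up to 2 points.
2. Checking where it meets the axes: it crosses the y-axis at the gridline y = 0; every point of the x-axis in the box is on the curve.
3. Assembling these constraints gives the stated polynomial.

2*x*y + 3*y^2 - 2*y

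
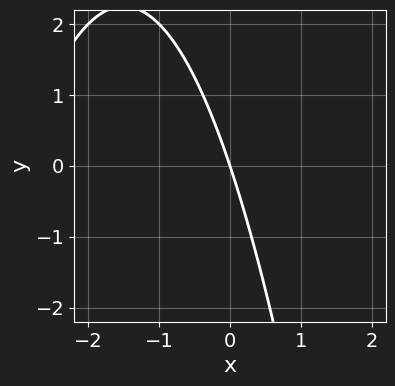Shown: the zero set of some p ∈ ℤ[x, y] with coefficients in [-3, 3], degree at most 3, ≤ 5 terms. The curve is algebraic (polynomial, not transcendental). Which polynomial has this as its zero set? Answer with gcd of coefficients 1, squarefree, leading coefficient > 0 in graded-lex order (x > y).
x^2 + 3*x + y

First, the degree is 2 — the shape is more complex than any degree-1 curve.
Then, from the axis intercepts and sections: it meets the y-axis at y = 0 (among the integer gridlines); one x-axis crossing is at x = 0.
Finally, matching integer coefficients to the picture gives p.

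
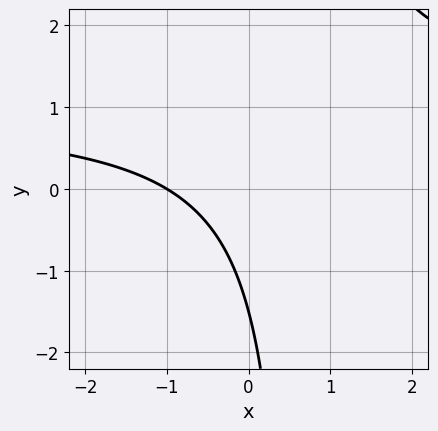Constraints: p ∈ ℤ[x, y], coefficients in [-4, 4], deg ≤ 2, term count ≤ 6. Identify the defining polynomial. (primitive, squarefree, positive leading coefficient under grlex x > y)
deg p = 2.
Checking where it meets the axes: it meets the x-axis at x = -1 (among the integer gridlines).
The integer polynomial consistent with all of this is the stated p.

3*x*y - 3*x - 2*y - 3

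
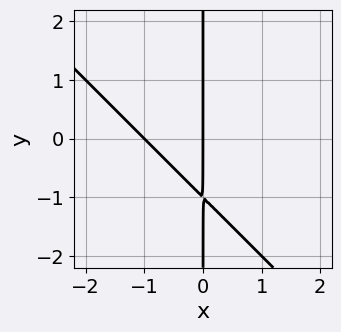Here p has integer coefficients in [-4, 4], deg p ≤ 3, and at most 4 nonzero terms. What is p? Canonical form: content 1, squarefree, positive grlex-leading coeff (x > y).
x^2 + x*y + x

First, deg p = 2.
Next, checking where it meets the axes: among the integer gridlines, it crosses the x-axis at x ∈ {-1, 0}; the visible y-axis segment lies entirely on the curve.
Finally, fitting integer coefficients to these (and the overall shape) gives p.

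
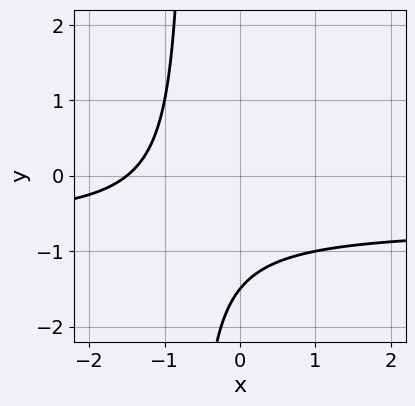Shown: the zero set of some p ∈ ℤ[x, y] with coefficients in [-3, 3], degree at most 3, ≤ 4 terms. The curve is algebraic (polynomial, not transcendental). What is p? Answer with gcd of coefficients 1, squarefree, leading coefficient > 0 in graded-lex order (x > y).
(a) Degree: the shape is more complex than any degree-1 curve, so deg p = 2.
(b) Putting this together gives p.

3*x*y + 2*x + 2*y + 3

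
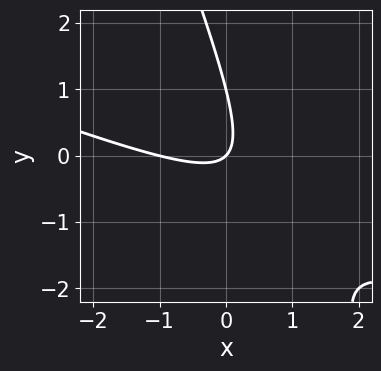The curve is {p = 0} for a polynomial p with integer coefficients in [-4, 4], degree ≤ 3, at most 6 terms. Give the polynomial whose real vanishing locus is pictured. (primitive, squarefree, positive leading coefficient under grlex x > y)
(a) Degree: no degree-1 curve has this shape, so deg p = 2.
(b) Checking where it meets the axes: the y-axis gridline crossings are at y ∈ {0, 1}; the x-axis gridline crossings are at x ∈ {-1, 0}.
(c) Assembling these constraints gives the stated polynomial.

x^2 + 3*x*y + y^2 + x - y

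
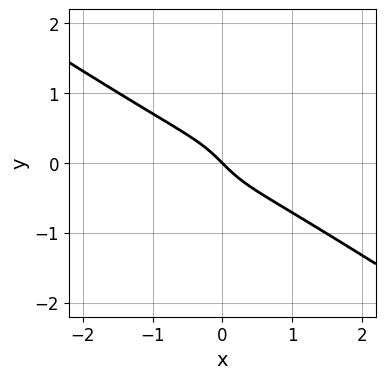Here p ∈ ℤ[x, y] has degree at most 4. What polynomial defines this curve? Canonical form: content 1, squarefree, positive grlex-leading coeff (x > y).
2*x^3 - 3*x*y^2 + 3*y^3 + 2*x + 2*y

1. Degree: a generic line meets the curve in up to 3 points, so deg p = 3.
2. Reading off the gridlines: it crosses the x-axis at the gridline x = 0; it crosses the y-axis at the gridline y = 0.
3. Putting this together gives p.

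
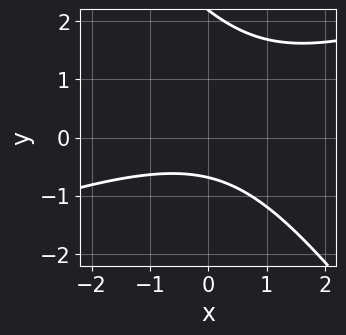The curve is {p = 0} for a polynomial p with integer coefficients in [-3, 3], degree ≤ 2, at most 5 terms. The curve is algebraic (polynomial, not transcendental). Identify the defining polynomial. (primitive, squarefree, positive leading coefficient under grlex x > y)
x^2 - 2*x*y - 2*y^2 + 3*y + 3

First, the degree is 2 — a generic line meets the curve in up to 2 points.
Next, from the visible intercepts: the curve avoids every integer x-axis point in the box.
Finally, together with the visible shape, these determine p as stated.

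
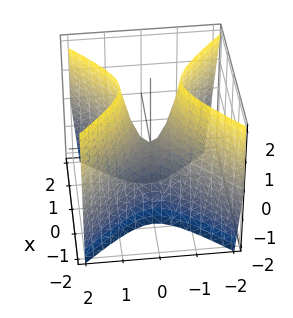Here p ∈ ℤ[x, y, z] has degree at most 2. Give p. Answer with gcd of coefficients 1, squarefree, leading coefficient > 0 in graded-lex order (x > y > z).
(a) deg p = 2. A saddle surface; a quadric.
(b) Symmetries: the x ↦ −x reflection is a symmetry, so x appears only in even powers; mirror symmetry y ↦ −y ⇒ only even powers of y.
(c) Reading off the gridlines: one z-axis crossing is at z = 0; one y-axis crossing is at y = 0; it meets the x-axis at x = 0 (among the integer gridlines).
(d) Together with the visible shape, these determine p as stated.

3*x^2 - 3*y^2 + z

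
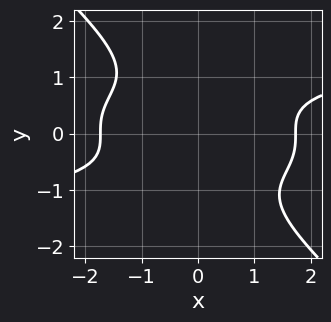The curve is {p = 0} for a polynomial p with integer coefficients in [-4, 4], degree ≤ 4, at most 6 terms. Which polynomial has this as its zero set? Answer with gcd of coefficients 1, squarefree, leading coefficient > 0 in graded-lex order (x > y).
deg p = 4. The shape is more complex than any degree-3 curve.
Observable constraints: it misses every integer gridline on the y-axis.
These observations pin down the coefficients.

2*x*y^3 + 2*y^4 - x^2 + 3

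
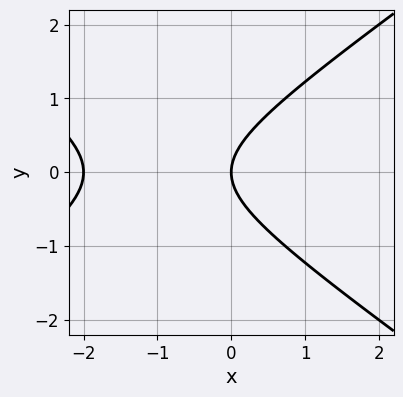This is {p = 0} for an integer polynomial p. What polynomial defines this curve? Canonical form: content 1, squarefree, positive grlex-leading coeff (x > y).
x^2 - 2*y^2 + 2*x

First, deg p = 2. No degree-1 curve has this shape.
Then, symmetries: mirror symmetry y ↦ −y ⇒ only even powers of y.
Next, reading off the gridlines: the x-axis gridline crossings are at x ∈ {-2, 0}; one y-axis crossing is at y = 0.
Finally, assembling these constraints gives the stated polynomial.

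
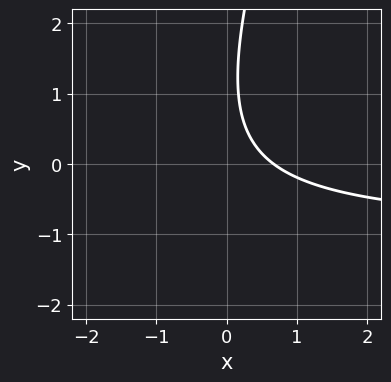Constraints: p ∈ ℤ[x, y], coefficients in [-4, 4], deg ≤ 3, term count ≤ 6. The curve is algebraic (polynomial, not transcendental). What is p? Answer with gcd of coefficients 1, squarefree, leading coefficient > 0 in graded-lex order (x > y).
1. The degree is 2 — a generic line meets the curve in up to 2 points.
2. Reading off the gridlines: no y-intercept at any integer in the box.
3. Matching integer coefficients to the picture gives p.

3*x*y - y^2 + 3*x + 2*y - 2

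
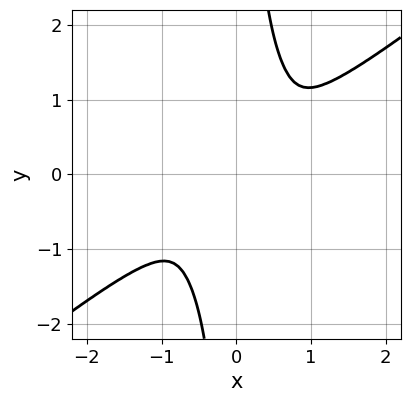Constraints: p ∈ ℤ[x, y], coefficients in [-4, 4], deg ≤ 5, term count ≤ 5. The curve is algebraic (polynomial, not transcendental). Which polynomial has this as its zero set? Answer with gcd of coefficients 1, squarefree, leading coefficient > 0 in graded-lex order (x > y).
Degree: a generic line meets the curve in up to 4 points, so deg p = 4.
Solving for integer coefficients yields p as stated.

2*x^4 - x^2*y^2 - 3*x*y^3 + 3*y^2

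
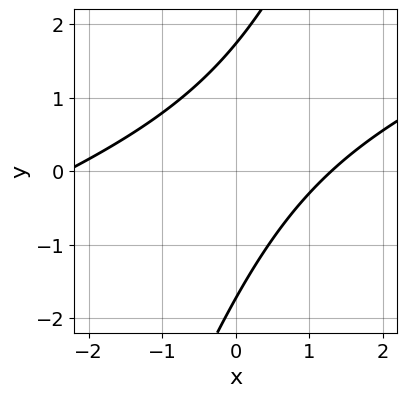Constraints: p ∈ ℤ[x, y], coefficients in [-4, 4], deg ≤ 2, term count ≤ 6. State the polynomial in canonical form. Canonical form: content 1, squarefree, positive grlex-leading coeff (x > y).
The degree is 2 — the shape is more complex than any degree-1 curve.
Putting this together gives p.

x^2 - 3*x*y + y^2 + x - 3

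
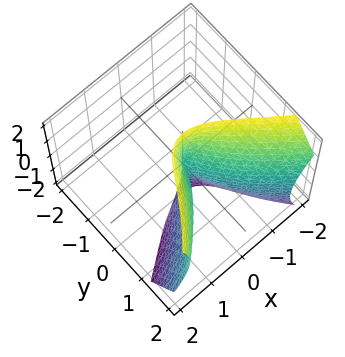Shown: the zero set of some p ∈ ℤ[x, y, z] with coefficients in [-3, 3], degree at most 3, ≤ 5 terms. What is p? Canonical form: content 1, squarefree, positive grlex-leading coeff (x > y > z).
First, degree: the shape is more complex than any degree-2 surface, so deg p = 3.
Then, checking where it meets the axes: it crosses the y-axis at the gridline y = 0; it crosses the x-axis at the gridline x = 0; the visible z-axis segment lies entirely on the surface.
Finally, assembling these constraints gives the stated polynomial.

x*y*z - y^3 - y*z^2 + 3*x^2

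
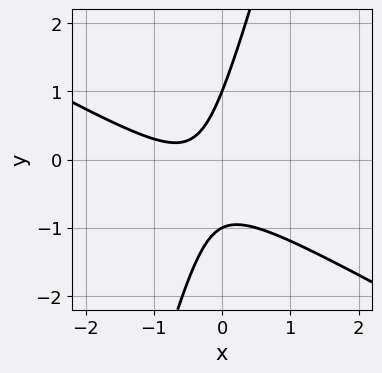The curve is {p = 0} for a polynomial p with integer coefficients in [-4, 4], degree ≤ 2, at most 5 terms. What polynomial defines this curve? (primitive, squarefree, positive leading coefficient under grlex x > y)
2*x^2 + 3*x*y - y^2 + 2*x + 1

1. deg p = 2. No degree-1 curve has this shape.
2. From the axis intercepts and sections: the y-axis gridline crossings are at y ∈ {-1, 1}; it misses every integer gridline on the x-axis.
3. These observations pin down the coefficients.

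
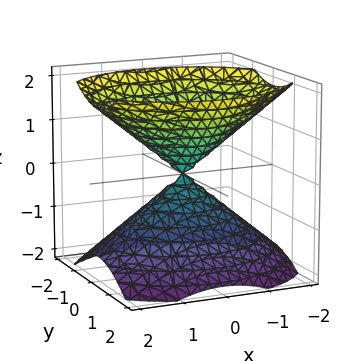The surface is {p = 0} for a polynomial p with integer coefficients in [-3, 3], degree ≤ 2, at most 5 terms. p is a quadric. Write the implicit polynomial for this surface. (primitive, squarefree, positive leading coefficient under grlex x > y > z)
1. The picture has 2 separate pieces. They look like related sheets of one shape, so recover p as a whole.
2. deg p = 2. A double cone through the origin; a quadric.
3. Symmetries: it's symmetric under y → −y, forcing even powers of y; mirror symmetry z ↦ −z ⇒ only even powers of z; it's symmetric under x → −x, forcing even powers of x.
4. Reading off the gridlines: one z-axis crossing is at z = 0; it meets the y-axis at y = 0 (among the integer gridlines); it meets the x-axis at x = 0 (among the integer gridlines).
5. Solving for integer coefficients yields p as stated.

2*x^2 + 3*y^2 - 3*z^2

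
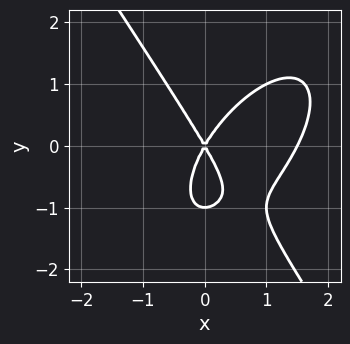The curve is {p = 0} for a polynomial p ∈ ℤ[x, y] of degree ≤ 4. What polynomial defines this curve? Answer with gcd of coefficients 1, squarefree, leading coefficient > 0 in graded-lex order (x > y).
2*x^3 - x^2*y + y^3 - 3*x^2 + y^2

1. deg p = 3. A generic line meets the curve in up to 3 points.
2. Against the integer gridlines: one x-axis crossing is at x = 0; among the integer gridlines, it crosses the y-axis at y ∈ {-1, 0}.
3. Assembling these constraints gives the stated polynomial.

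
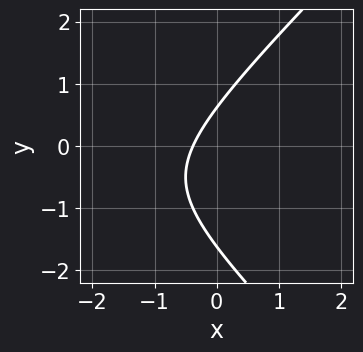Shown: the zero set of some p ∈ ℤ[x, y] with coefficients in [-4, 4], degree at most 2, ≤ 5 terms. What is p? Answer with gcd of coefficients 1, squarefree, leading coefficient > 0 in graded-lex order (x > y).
1. The degree is 2 — no degree-1 curve has this shape.
2. The integer polynomial consistent with all of this is the stated p.

x^2 - y^2 + 3*x - y + 1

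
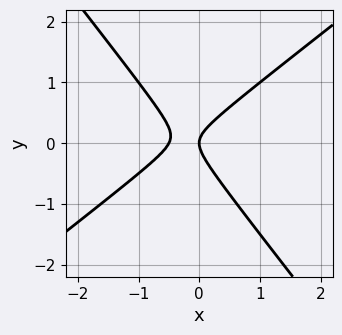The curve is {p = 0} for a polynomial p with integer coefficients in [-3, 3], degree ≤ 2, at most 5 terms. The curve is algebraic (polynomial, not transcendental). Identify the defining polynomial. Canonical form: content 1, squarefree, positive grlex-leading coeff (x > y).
The degree is 2 — a generic line meets the curve in up to 2 points.
Against the integer gridlines: it meets the y-axis at y = 0 (among the integer gridlines); it crosses the x-axis at the gridline x = 0.
The integer polynomial consistent with all of this is the stated p.

2*x^2 - x*y - 2*y^2 + x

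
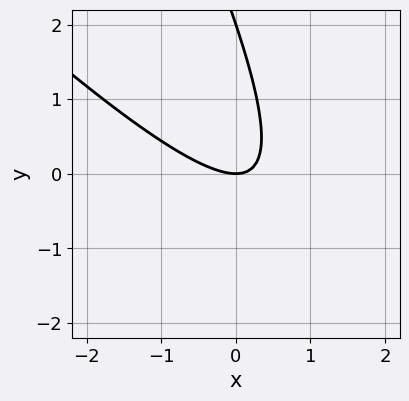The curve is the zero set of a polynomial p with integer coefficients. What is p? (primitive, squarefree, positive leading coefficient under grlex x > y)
1. Degree: no degree-1 curve has this shape, so deg p = 2.
2. From the axis intercepts and sections: among the integer gridlines, it crosses the y-axis at y ∈ {0, 2}; it meets the x-axis at x = 0 (among the integer gridlines).
3. Together with the visible shape, these determine p as stated.

2*x^2 + 3*x*y + y^2 - 2*y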